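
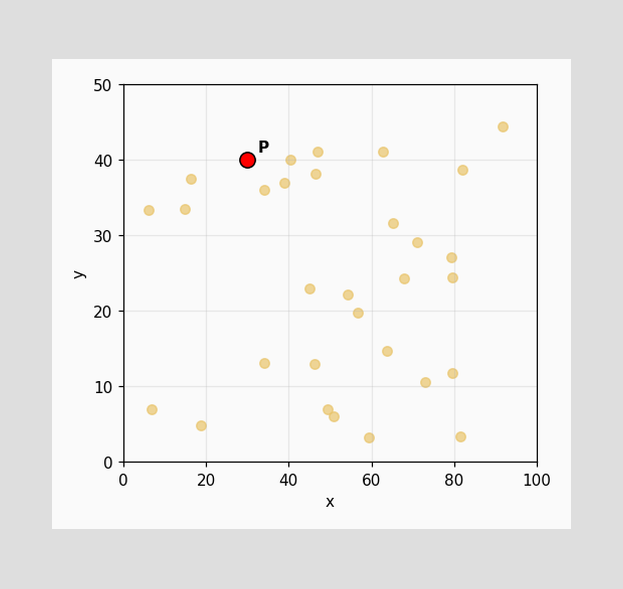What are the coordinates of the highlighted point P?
(30, 40)

Following the gridlines from P to each axis, P sits at (30, 40).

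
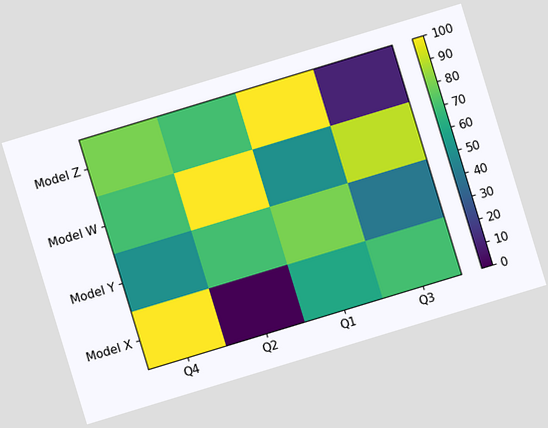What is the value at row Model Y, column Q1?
80

The chart is tilted about 17° counter-clockwise. Matching cell (Model Y, Q1) against the colorbar gives 80.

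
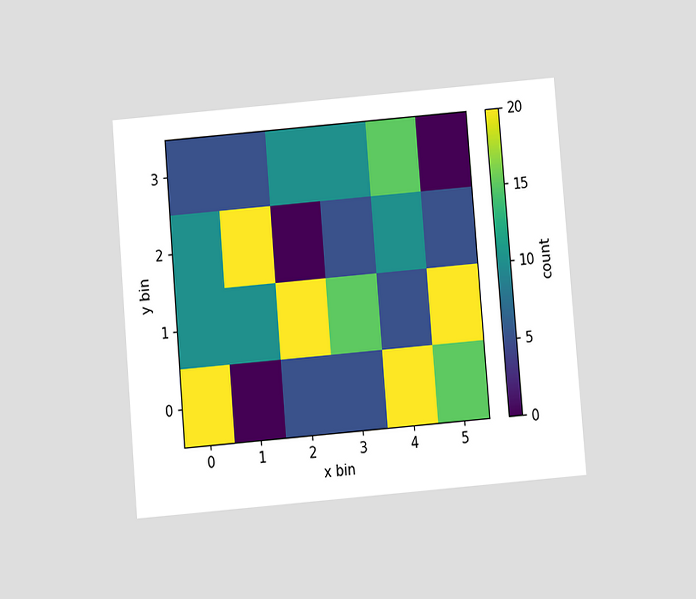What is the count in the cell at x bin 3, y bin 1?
15

The chart is tilted about 5° counter-clockwise and viewed slightly from below. Matching the cell (3, 1) against the colorbar gives 15.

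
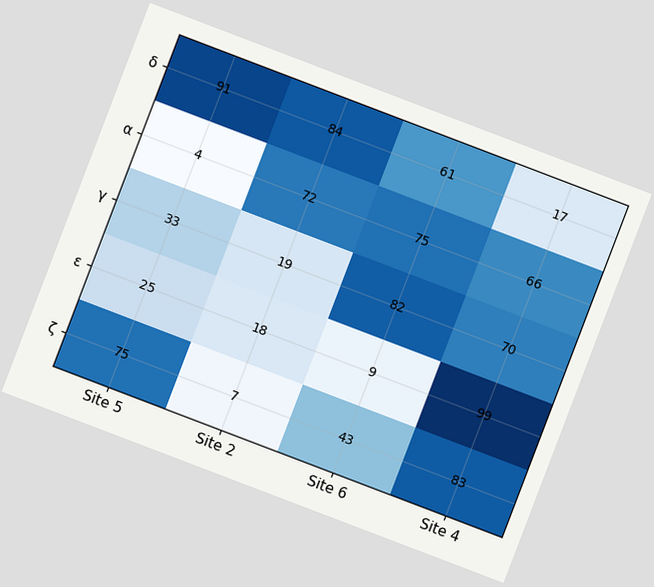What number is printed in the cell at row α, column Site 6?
The chart is tilted about 21° clockwise. The (α, Site 6) cell reads 75.

75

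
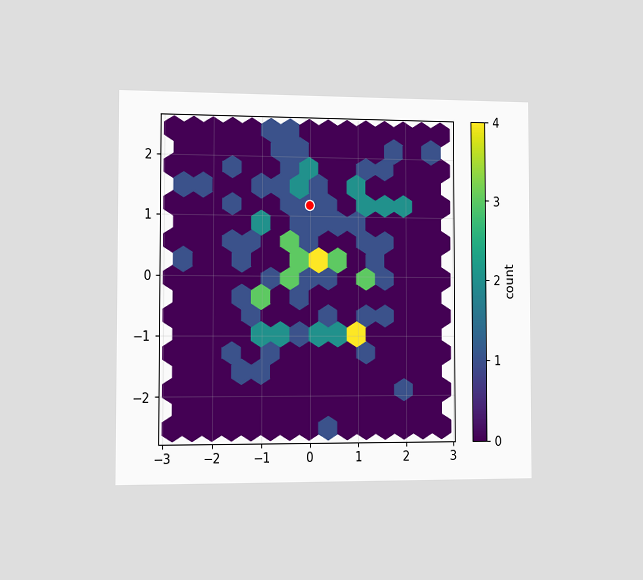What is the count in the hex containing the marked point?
1

The chart is viewed slightly from the left. The marked hex reads 1 on the colorbar.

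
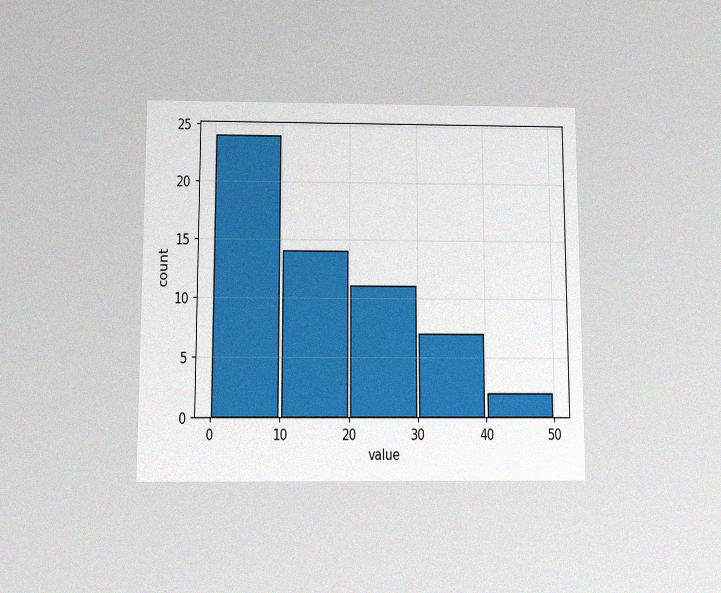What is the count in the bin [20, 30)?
11

The chart is viewed slightly from below, with some photo noise. The [20, 30) bin has height 11.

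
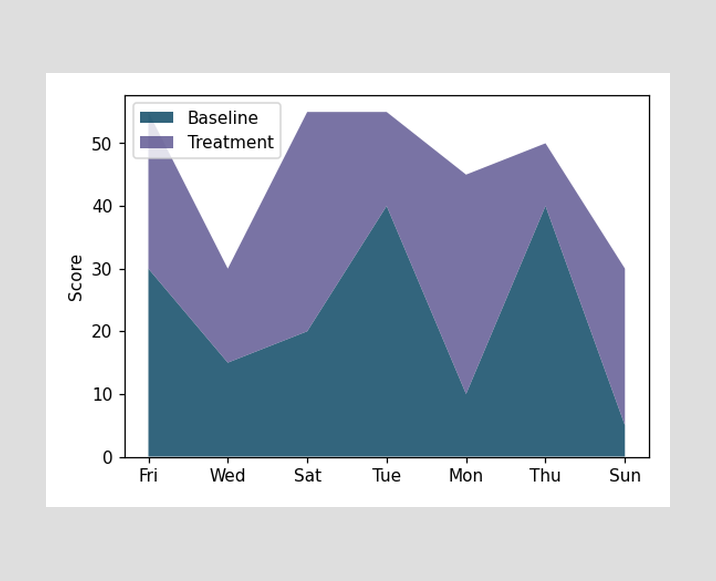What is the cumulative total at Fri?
The stacked total at Fri reaches 55.

55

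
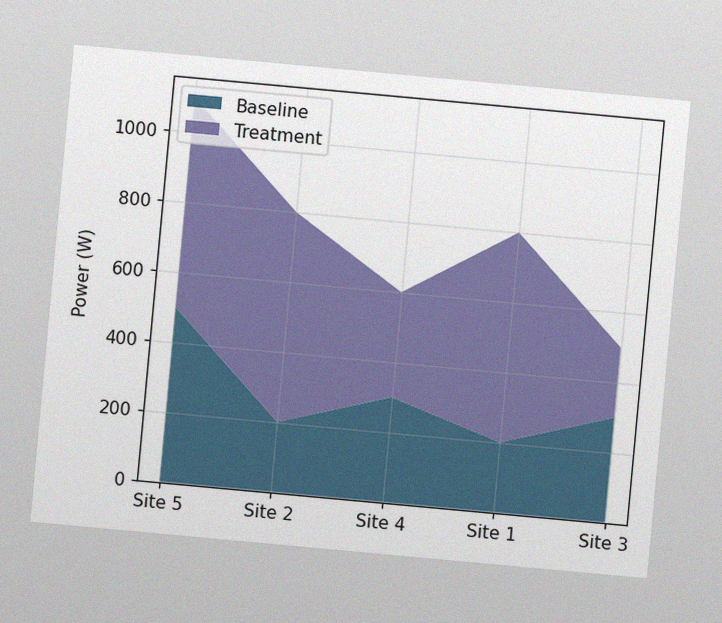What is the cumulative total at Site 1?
The chart is tilted about 5° clockwise, with some photo noise. The stacked total at Site 1 reaches 800W.

800W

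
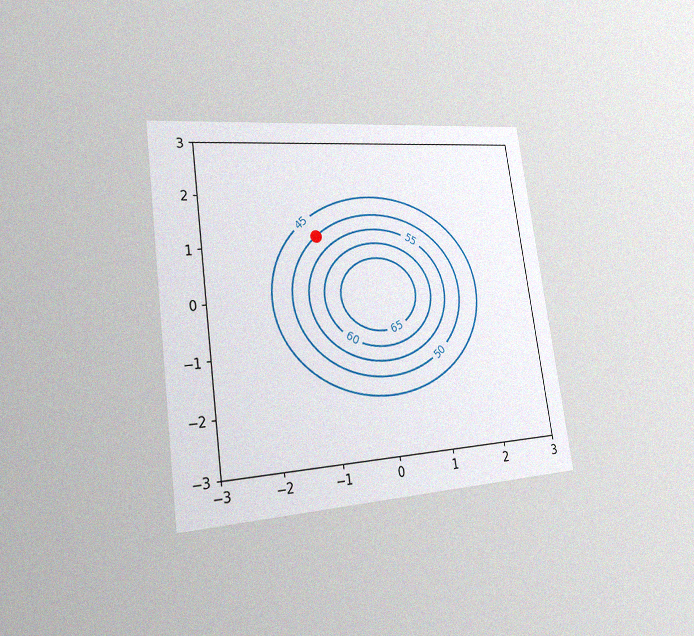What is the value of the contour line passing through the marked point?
The chart is tilted about 8° counter-clockwise and viewed slightly from the left, with some photo noise. The marked point sits on the contour labelled 50.

50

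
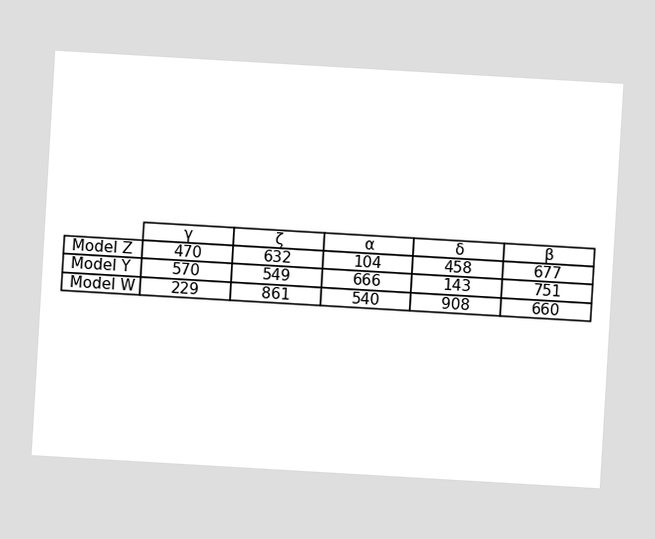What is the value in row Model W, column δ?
The chart is tilted about 3° clockwise. The (Model W, δ) cell reads 908.

908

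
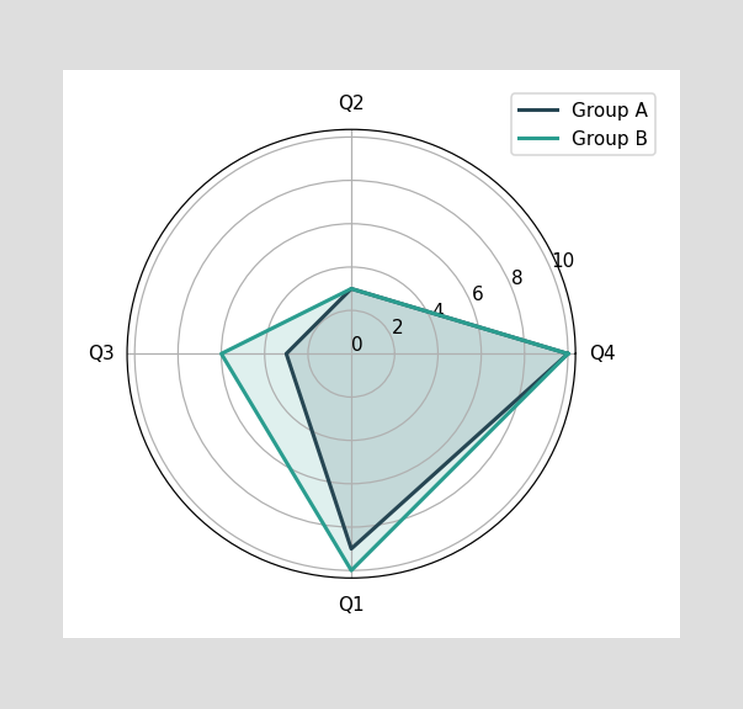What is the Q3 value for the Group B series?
6

On the Q3 axis, Group B reaches 6.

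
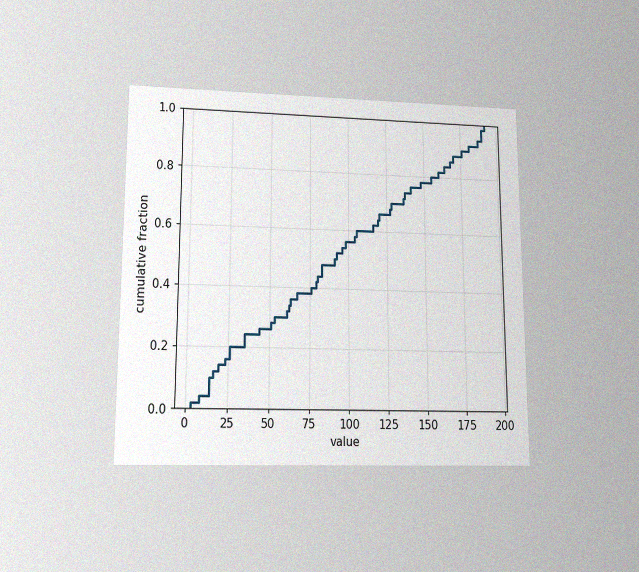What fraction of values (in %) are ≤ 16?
12%

The chart is viewed at a slight angle, with some photo noise. At x=16 the ECDF step is at 12%.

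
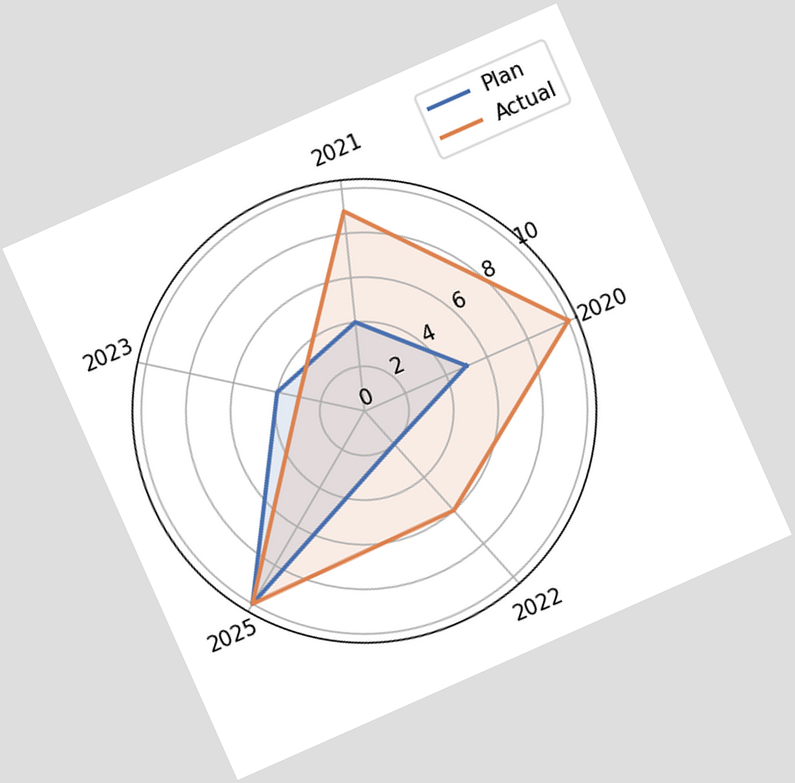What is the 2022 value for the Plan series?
The chart is tilted about 24° counter-clockwise. On the 2022 axis, Plan reaches 2.

2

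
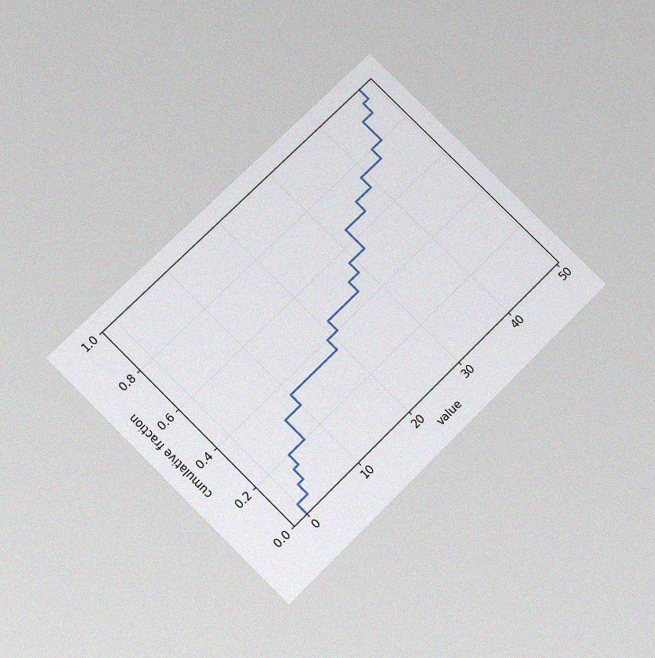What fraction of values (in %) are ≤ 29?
The chart is tilted about 45° counter-clockwise and viewed slightly from below, with some photo noise. At x=29 the ECDF step is at 55%.

55%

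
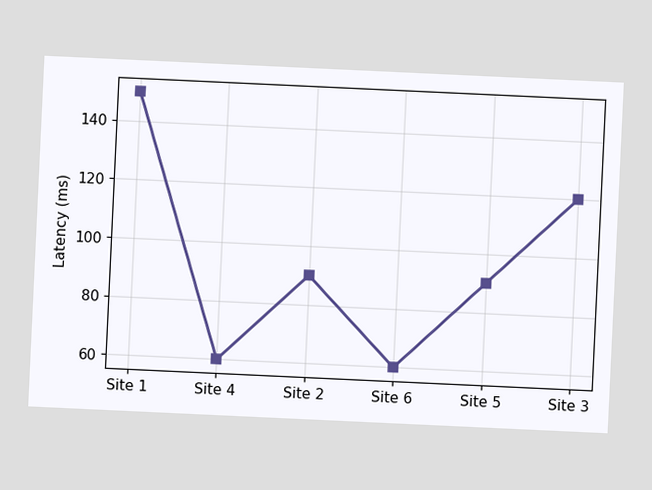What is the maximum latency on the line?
150ms

The chart is tilted about 3° clockwise. The highest point is at Site 1, and reading across to the y-axis gives 150ms.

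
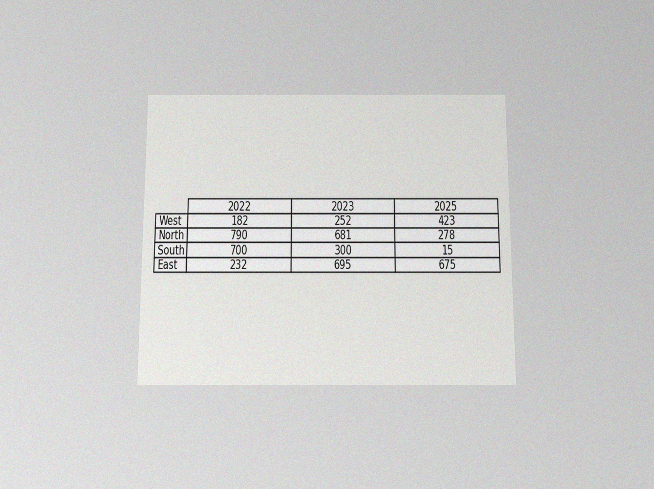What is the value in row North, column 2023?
681

The chart is viewed slightly from below, with some photo noise. The (North, 2023) cell reads 681.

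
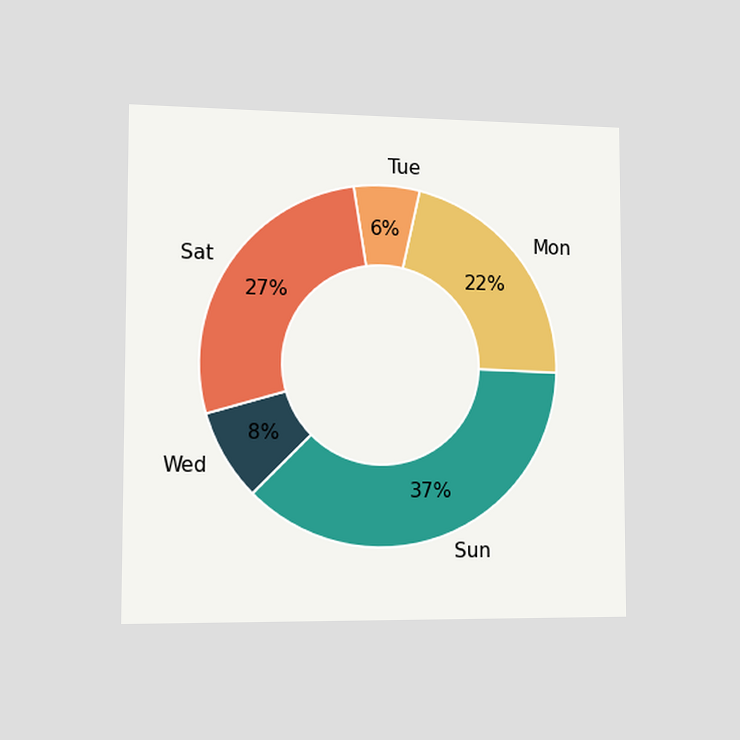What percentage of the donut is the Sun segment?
37%

The chart is viewed slightly from the left. The Sun segment takes up 37% of the ring.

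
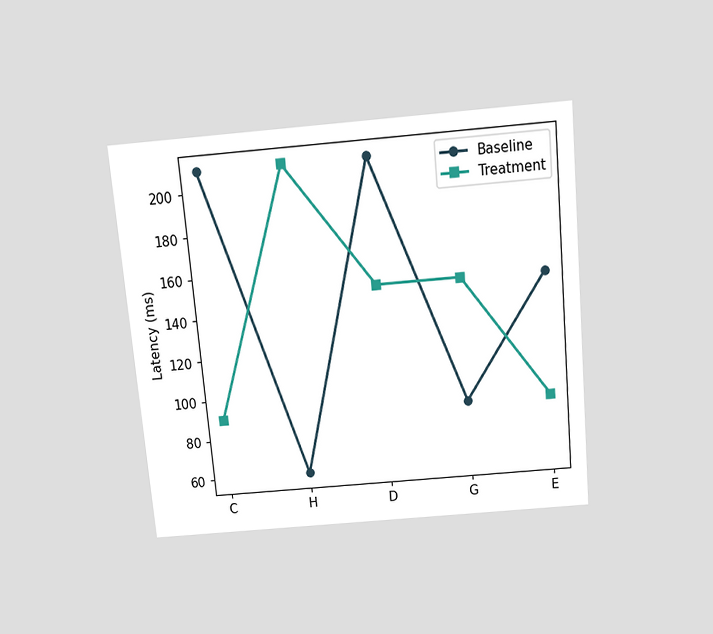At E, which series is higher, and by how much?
Baseline, by 60ms

The chart is tilted about 5° counter-clockwise and viewed slightly from above. At E, Baseline sits above the other line by 60ms.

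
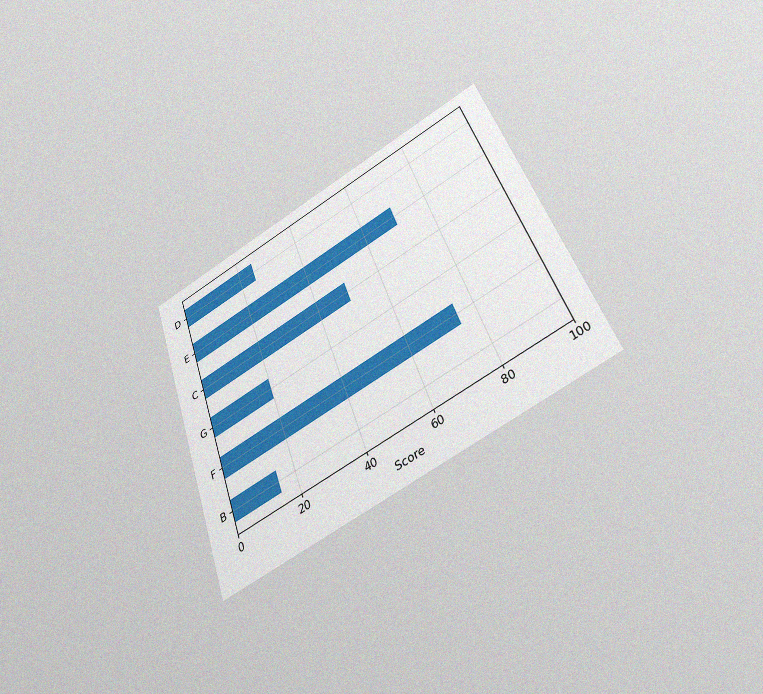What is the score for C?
50

The chart is tilted about 20° counter-clockwise and viewed slightly from below, with some photo noise. Reading along the chart's x-axis, the C bar reaches 50.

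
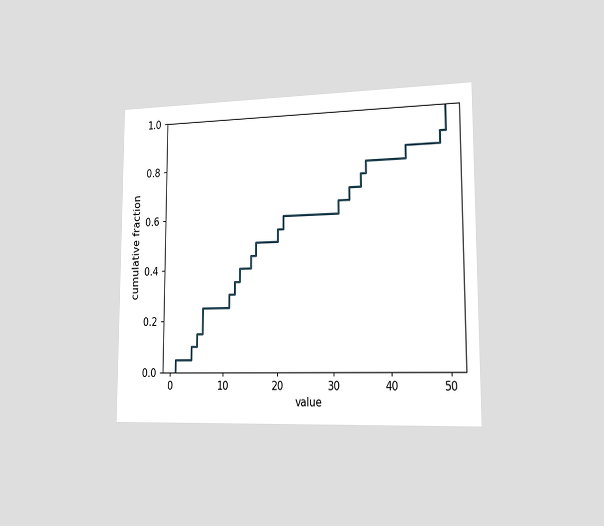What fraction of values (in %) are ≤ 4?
10%

The chart is viewed slightly from the right. At x=4 the ECDF step is at 10%.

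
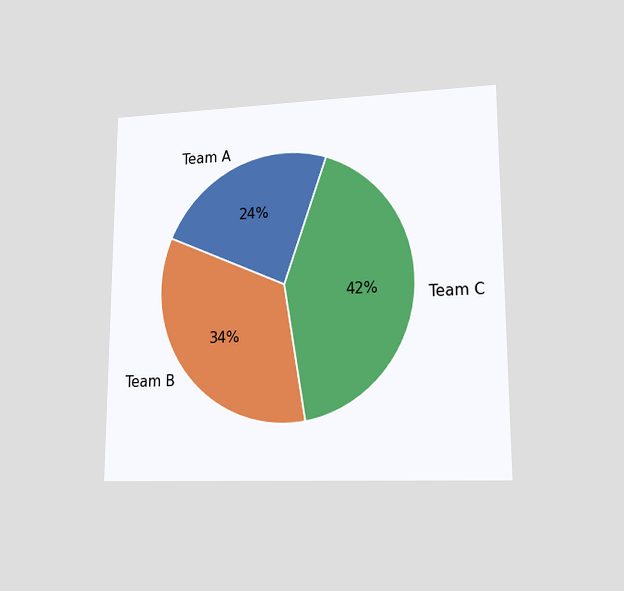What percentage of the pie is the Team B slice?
34%

The chart is viewed at a slight angle. The Team B slice takes up 34% of the pie.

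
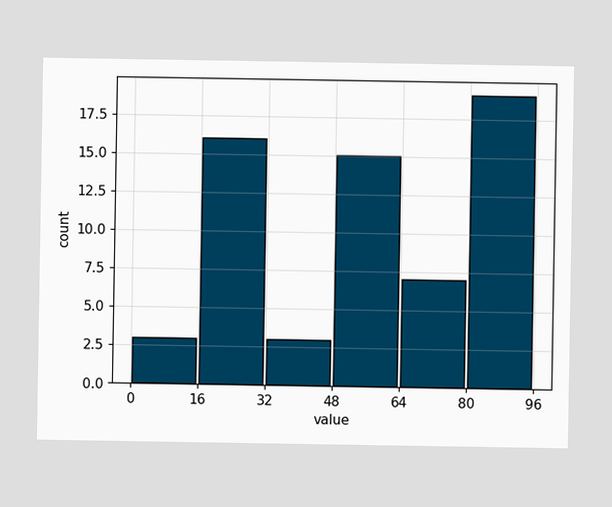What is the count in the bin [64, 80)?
7

The [64, 80) bin has height 7.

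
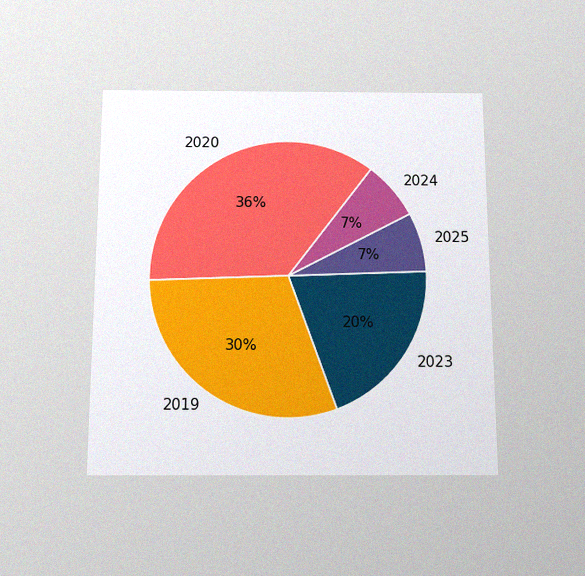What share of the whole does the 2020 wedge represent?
The chart is viewed slightly from below, with some photo noise. The 2020 slice takes up 36% of the pie.

36%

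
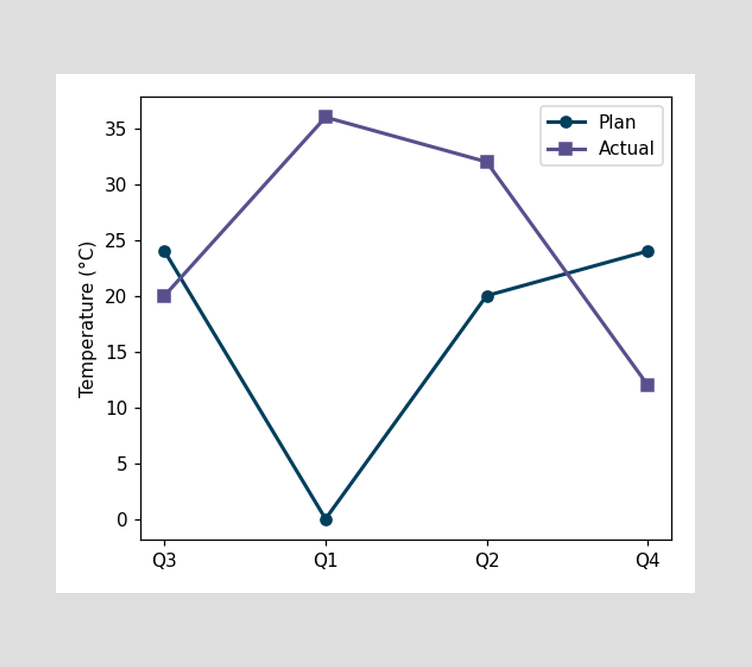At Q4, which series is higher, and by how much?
Plan, by 12°C

At Q4, Plan sits above the other line by 12°C.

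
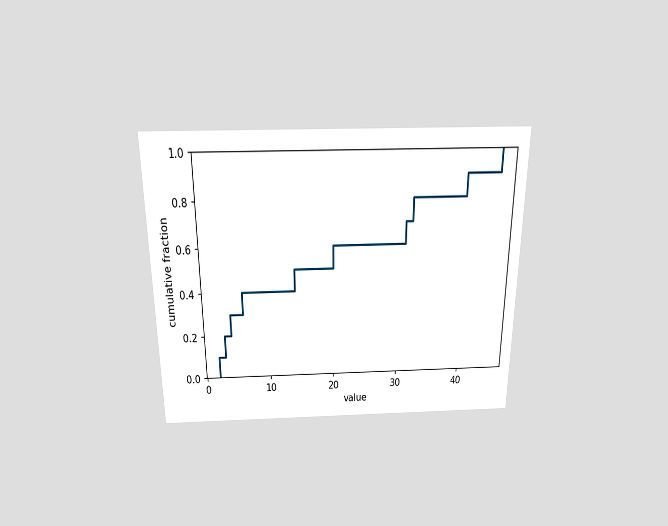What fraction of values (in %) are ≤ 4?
The chart is viewed slightly from above. At x=4 the ECDF step is at 30%.

30%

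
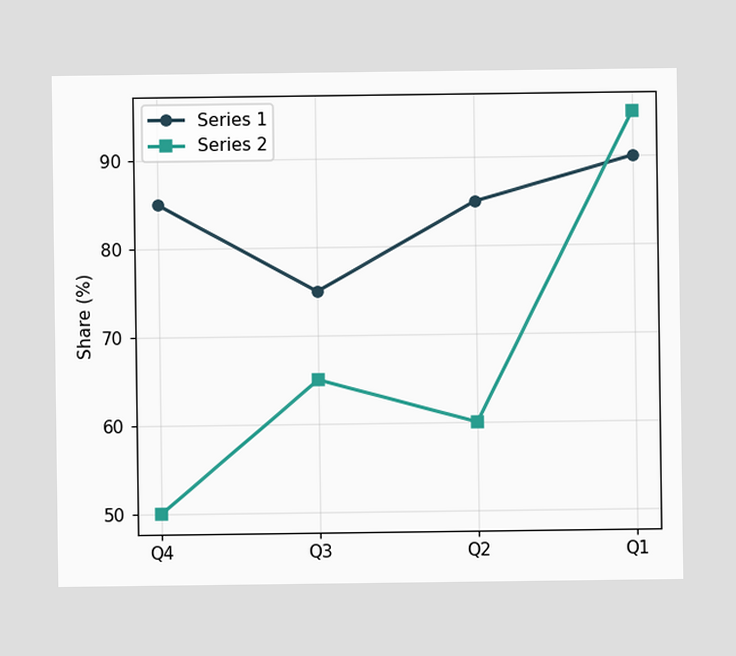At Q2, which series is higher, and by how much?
At Q2, Series 1 sits above the other line by 25%.

Series 1, by 25%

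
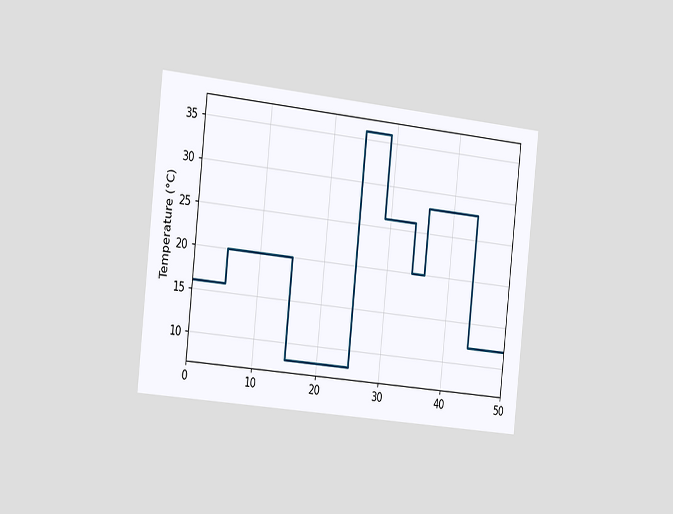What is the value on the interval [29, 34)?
The chart is tilted about 6° clockwise and viewed slightly from the left. On [29, 34) the step sits at 26°C.

26°C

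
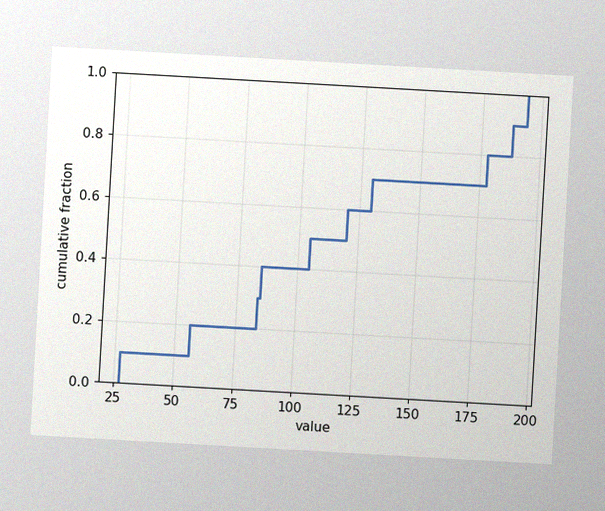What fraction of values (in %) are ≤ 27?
10%

The chart is tilted about 3° clockwise, with some photo noise. At x=27 the ECDF step is at 10%.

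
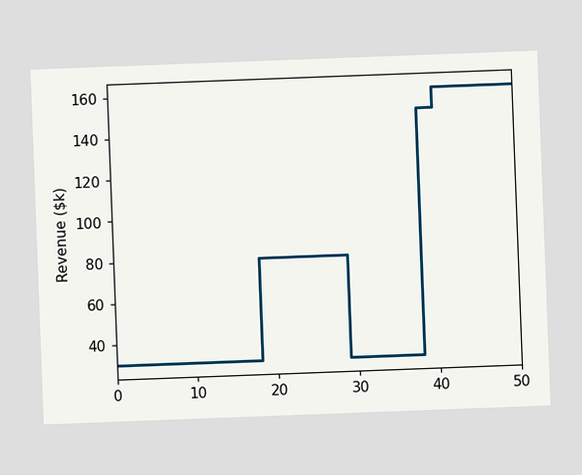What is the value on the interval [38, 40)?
The chart is tilted about 2° counter-clockwise. On [38, 40) the step sits at $150k.

$150k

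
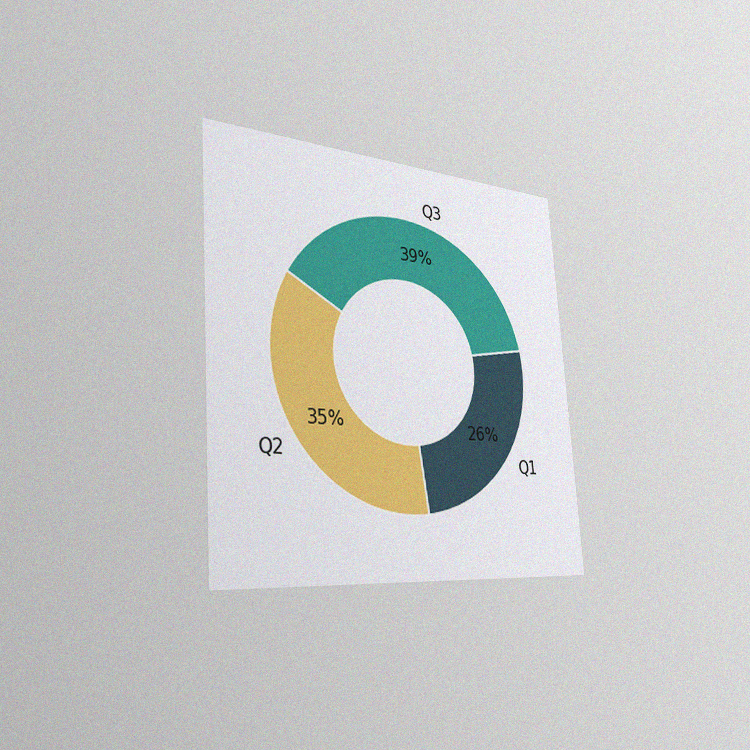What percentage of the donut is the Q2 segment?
35%

The chart is tilted about 4° counter-clockwise and viewed slightly from the left, with some photo noise. The Q2 segment takes up 35% of the ring.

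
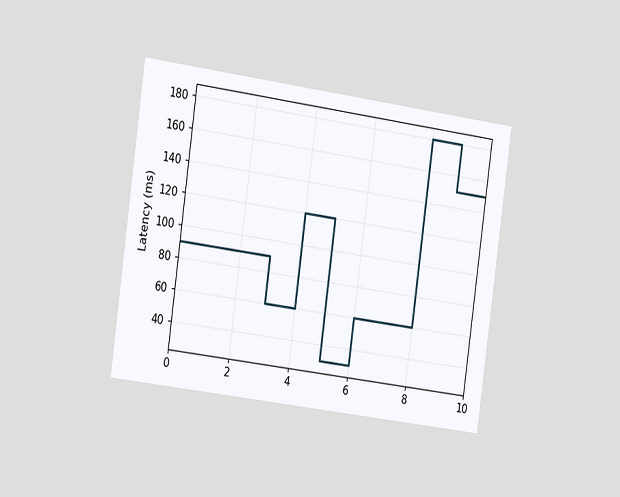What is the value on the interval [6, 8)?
The chart is tilted about 8° clockwise and viewed slightly from the left. On [6, 8) the step sits at 60ms.

60ms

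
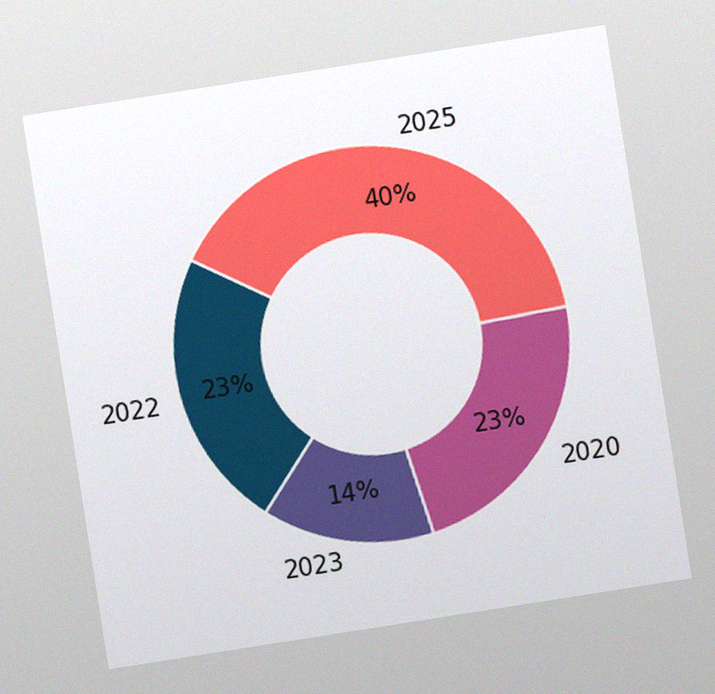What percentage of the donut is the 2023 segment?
14%

The chart is tilted about 9° counter-clockwise, with some photo noise. The 2023 segment takes up 14% of the ring.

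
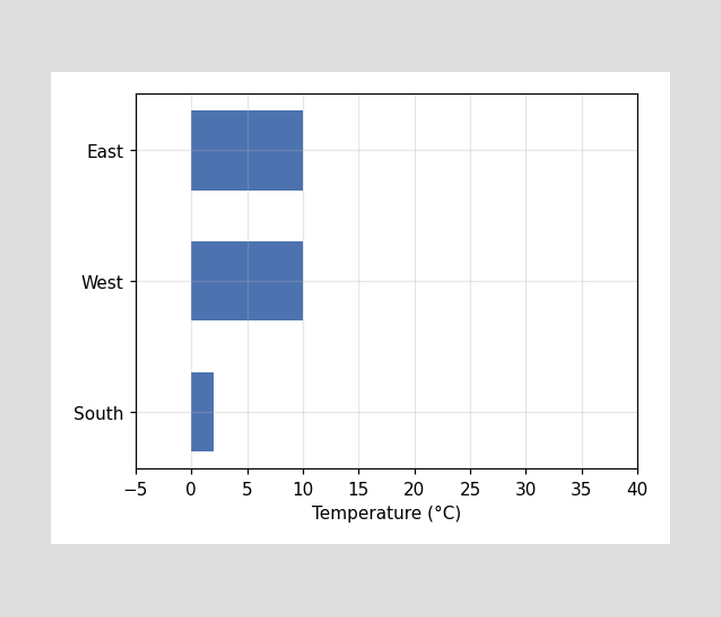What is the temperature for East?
10°C

Reading along the chart's x-axis, the East bar reaches 10°C.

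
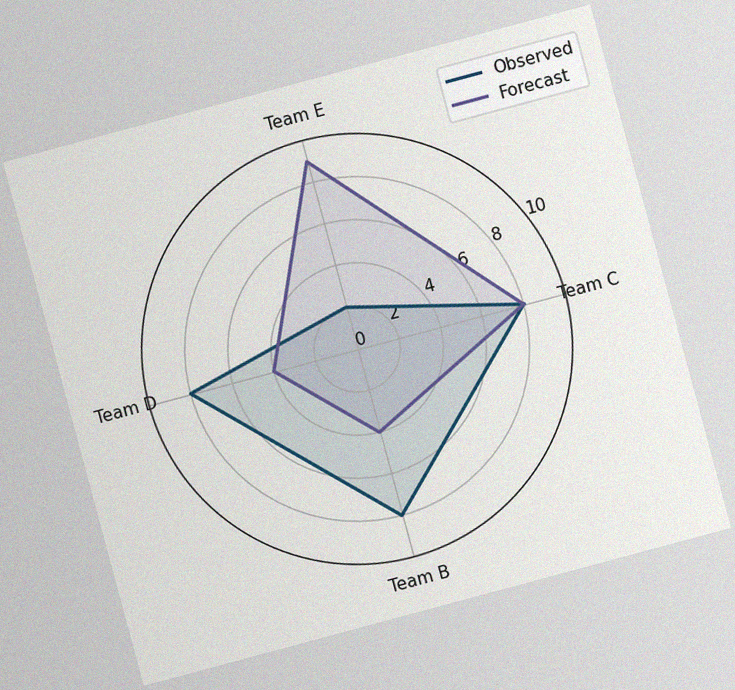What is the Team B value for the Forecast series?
The chart is tilted about 15° counter-clockwise, with some photo noise. On the Team B axis, Forecast reaches 4.

4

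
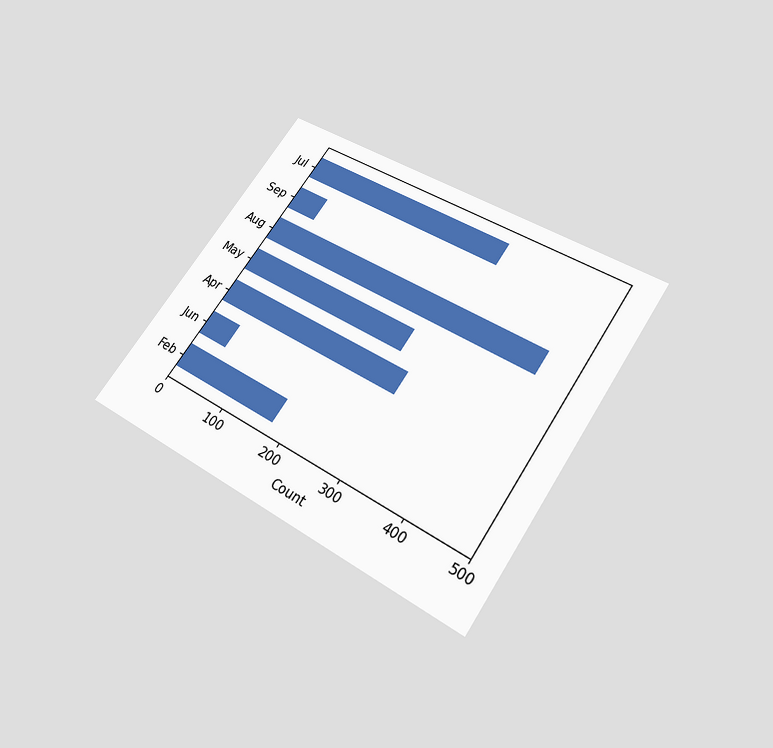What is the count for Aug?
The chart is tilted about 34° clockwise and viewed slightly from below. Reading along the chart's x-axis, the Aug bar reaches 450.

450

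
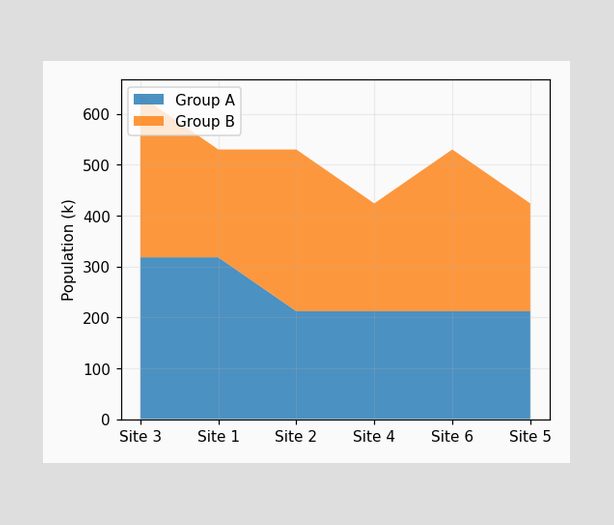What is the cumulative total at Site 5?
The stacked total at Site 5 reaches 424k.

424k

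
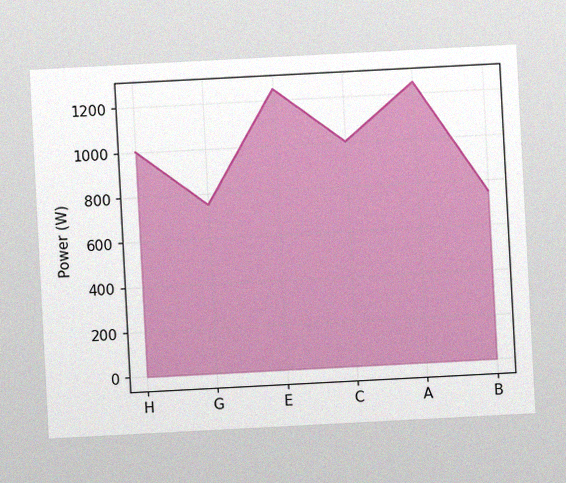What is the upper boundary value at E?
1250W

The chart is tilted about 3° counter-clockwise, with some photo noise. At E the upper boundary is at 1250W.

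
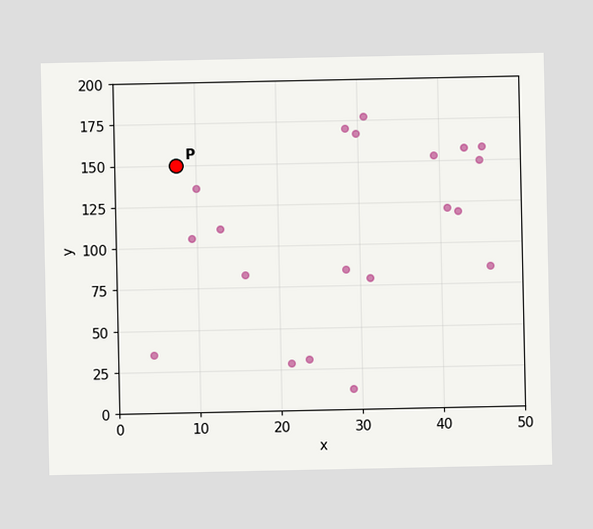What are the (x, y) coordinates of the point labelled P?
(7.5, 150)

Following the gridlines from P to each axis, P sits at (7.5, 150).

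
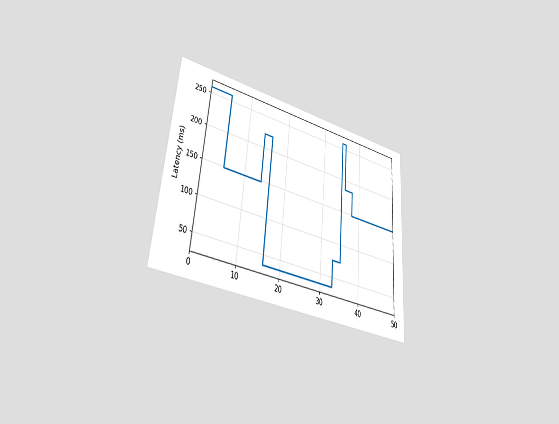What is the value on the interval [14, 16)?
The chart is tilted about 5° clockwise and viewed at a slight angle. On [14, 16) the step sits at 222ms.

222ms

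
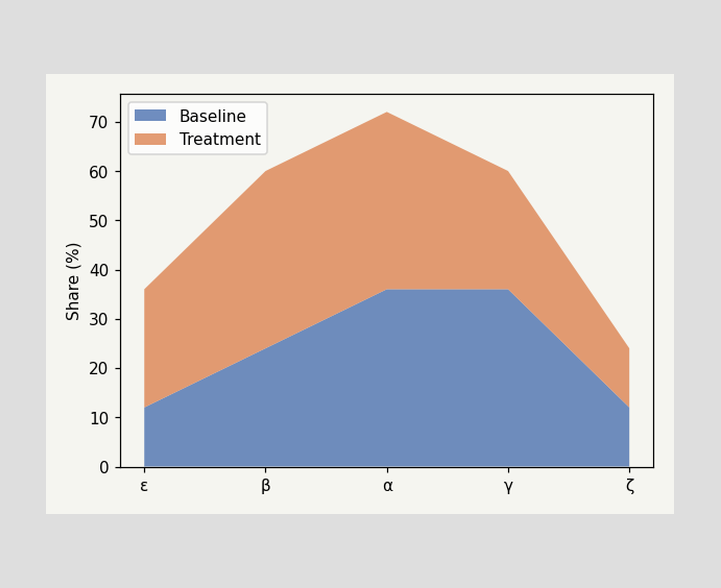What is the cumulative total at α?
72%

The stacked total at α reaches 72%.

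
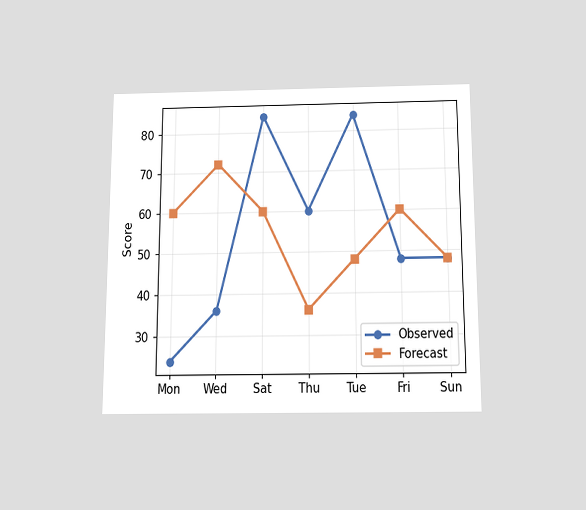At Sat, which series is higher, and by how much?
The chart is viewed slightly from below. At Sat, Observed sits above the other line by 24.

Observed, by 24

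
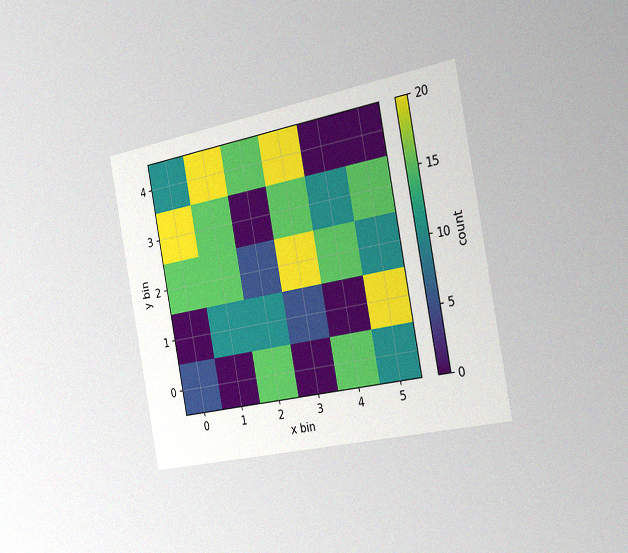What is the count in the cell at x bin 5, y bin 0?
10

The chart is tilted about 11° counter-clockwise and viewed slightly from the right, with some photo noise. Matching the cell (5, 0) against the colorbar gives 10.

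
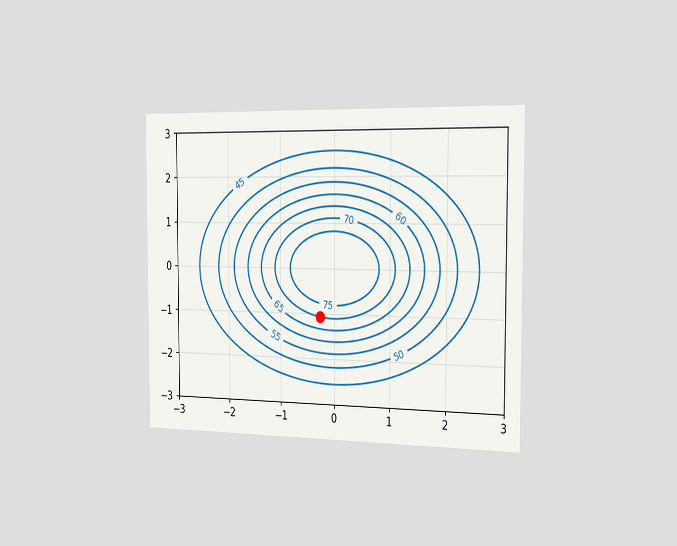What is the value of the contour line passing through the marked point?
70

The chart is viewed slightly from the right. The marked point sits on the contour labelled 70.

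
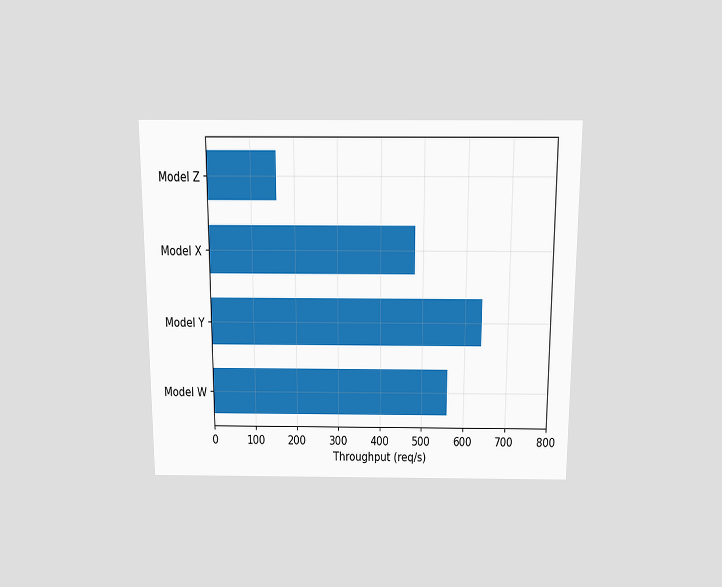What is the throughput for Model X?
480req/s

The chart is viewed slightly from above. Reading along the chart's x-axis, the Model X bar reaches 480req/s.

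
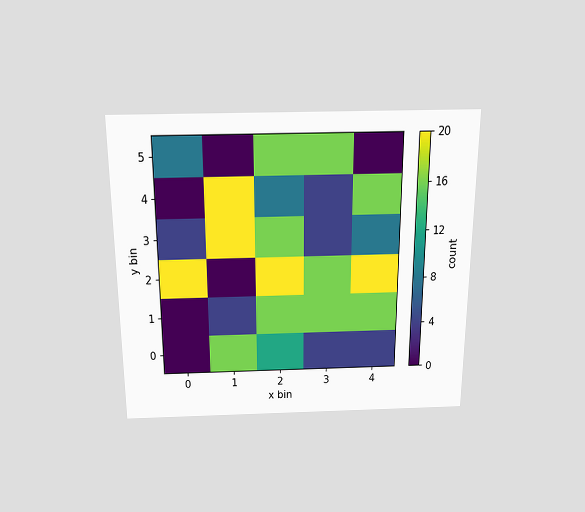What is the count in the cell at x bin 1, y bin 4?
20

The chart is viewed slightly from above. Matching the cell (1, 4) against the colorbar gives 20.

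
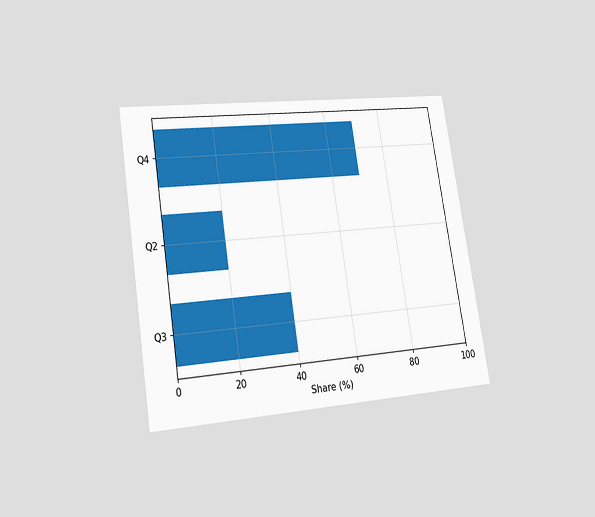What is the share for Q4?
The chart is tilted about 9° counter-clockwise and viewed at a slight angle. Reading along the chart's x-axis, the Q4 bar reaches 70%.

70%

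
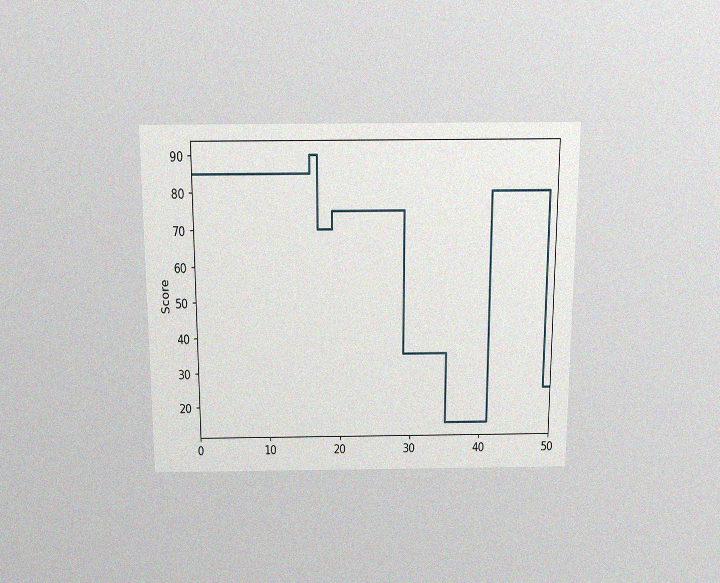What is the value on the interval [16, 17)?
90

The chart is viewed slightly from above, with some photo noise. On [16, 17) the step sits at 90.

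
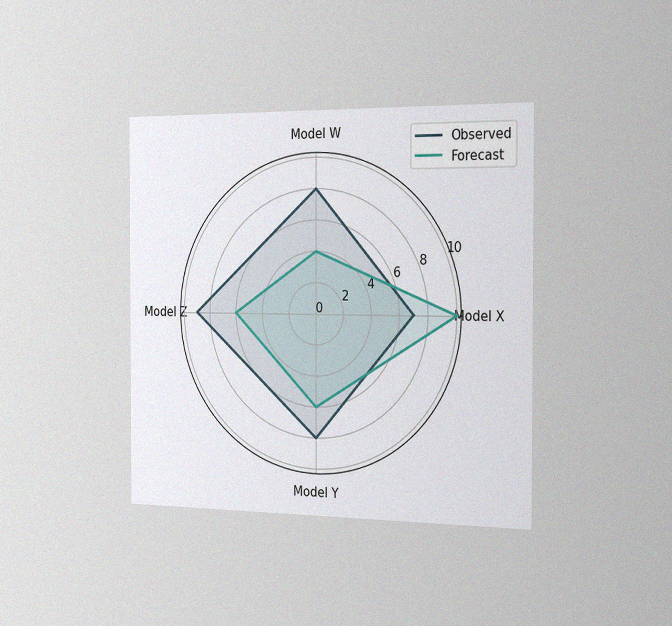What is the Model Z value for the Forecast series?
The chart is viewed slightly from the right, with some photo noise. On the Model Z axis, Forecast reaches 6.

6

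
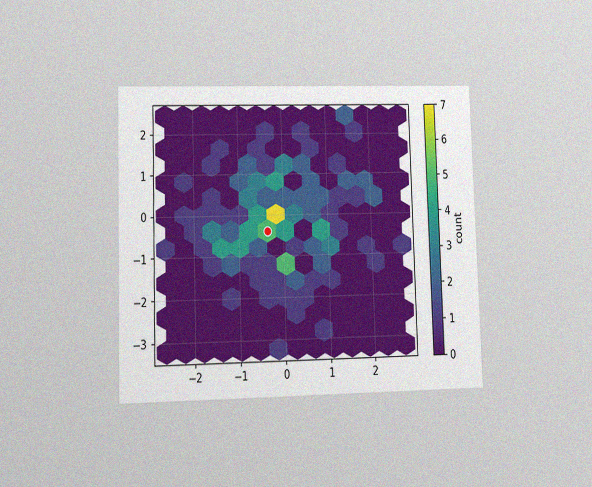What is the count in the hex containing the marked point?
5

The chart is viewed at a slight angle, with some photo noise. The marked hex reads 5 on the colorbar.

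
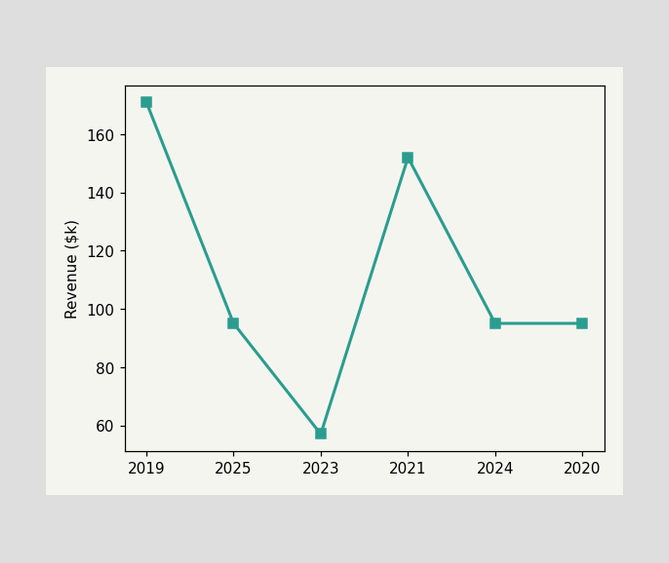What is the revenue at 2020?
At 2020, the line is at $95k.

$95k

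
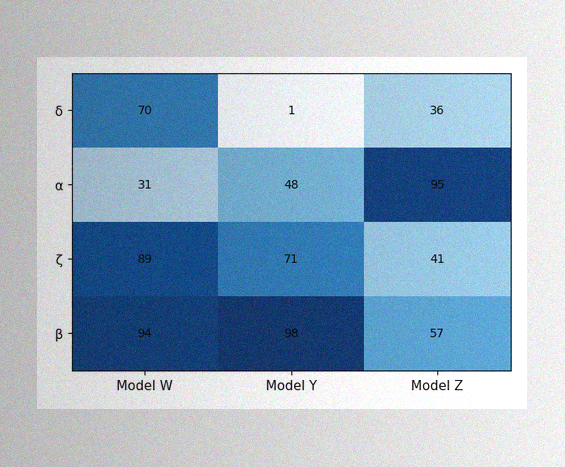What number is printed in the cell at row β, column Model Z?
The image has some photo noise and uneven lighting. The (β, Model Z) cell reads 57.

57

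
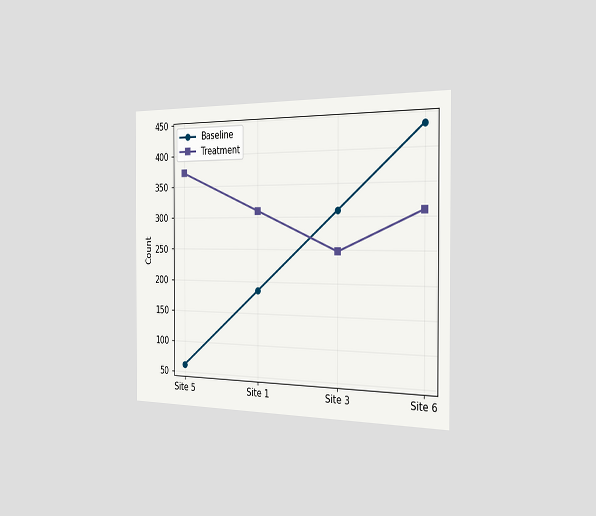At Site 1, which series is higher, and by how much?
The chart is viewed slightly from the right. At Site 1, Treatment sits above the other line by 124.

Treatment, by 124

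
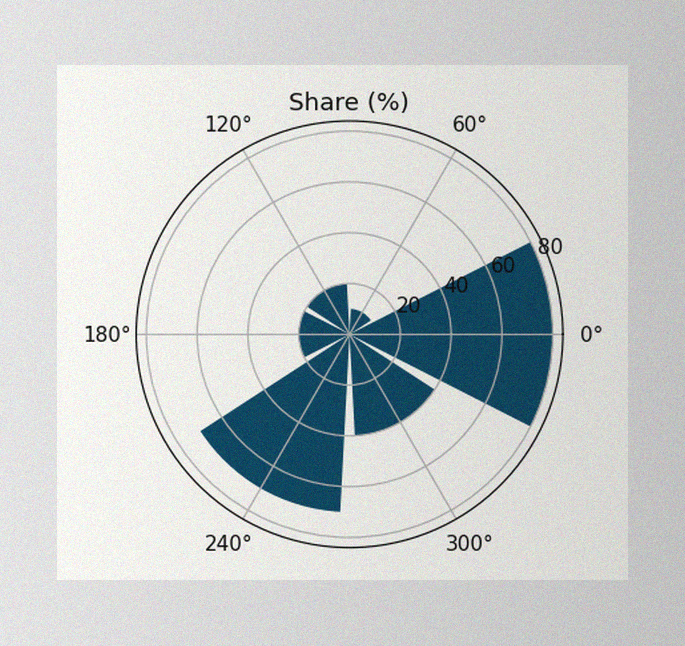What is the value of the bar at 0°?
The image has some photo noise and uneven lighting. The bar at 0° reaches 80% on the radial axis.

80%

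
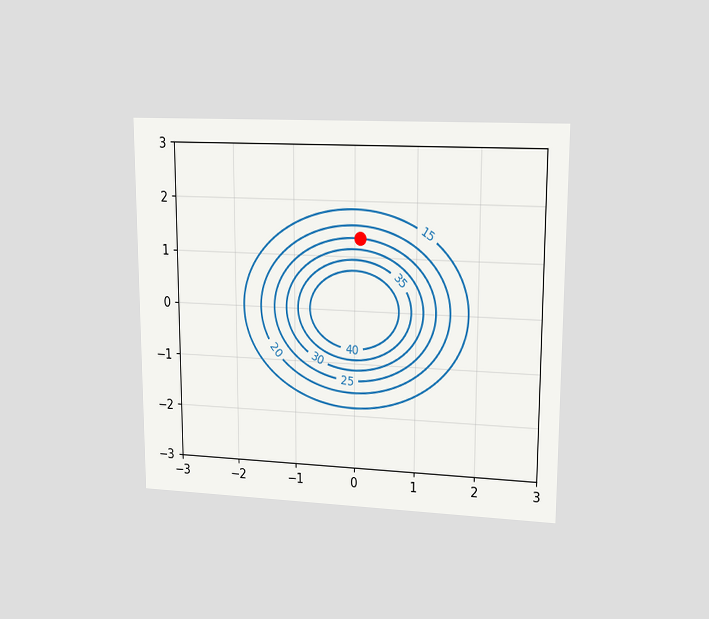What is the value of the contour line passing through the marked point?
25

The chart is viewed at a slight angle. The marked point sits on the contour labelled 25.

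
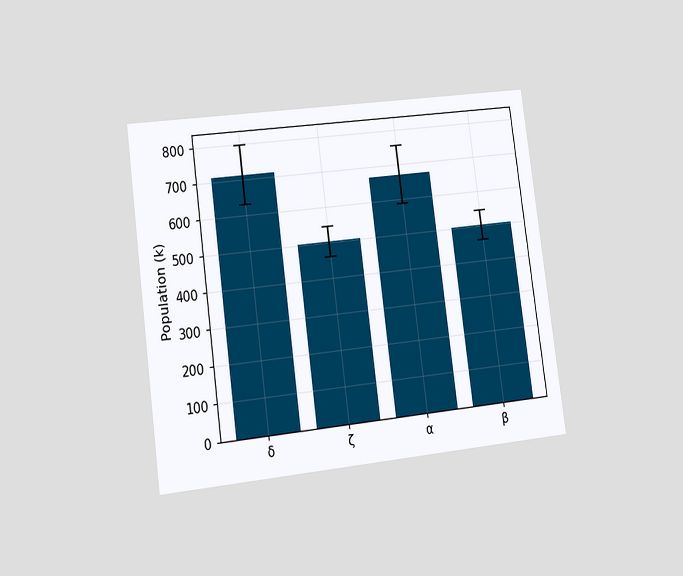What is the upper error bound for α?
The chart is tilted about 8° counter-clockwise and viewed slightly from the left. The α bar's upper whisker reaches 756k.

756k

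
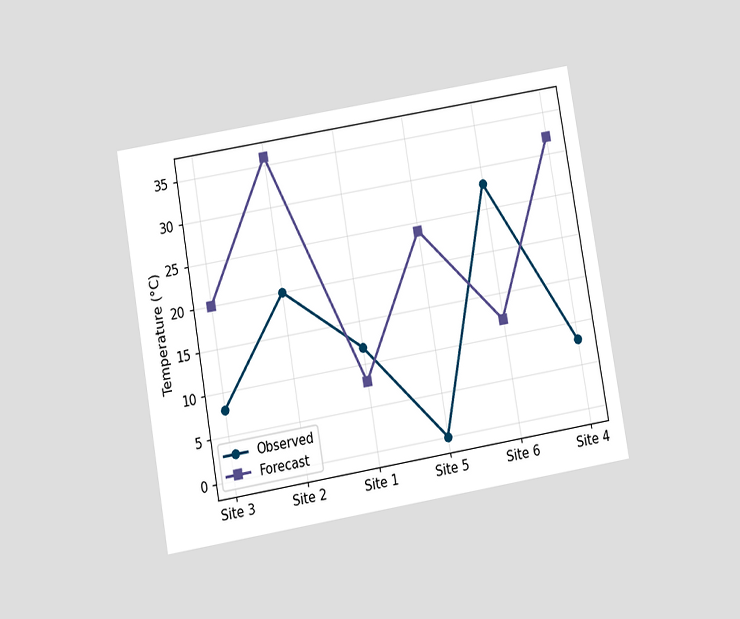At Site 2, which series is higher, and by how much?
Forecast, by 16°C

The chart is tilted about 10° counter-clockwise and viewed slightly from below. At Site 2, Forecast sits above the other line by 16°C.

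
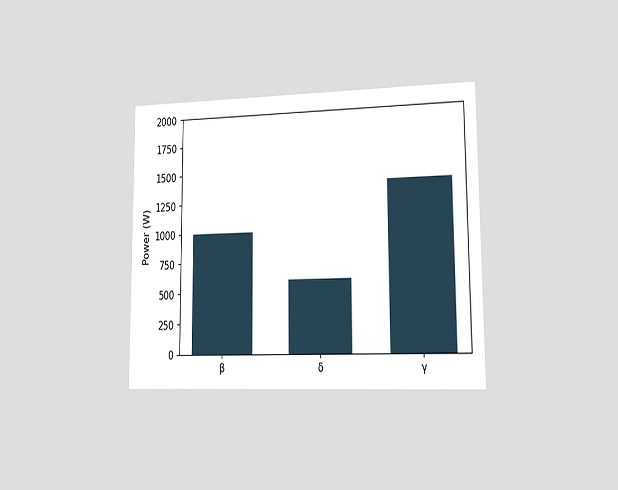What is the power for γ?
1400W

The chart is viewed slightly from the right. Reading along the chart's y-axis, the γ bar reaches 1400W.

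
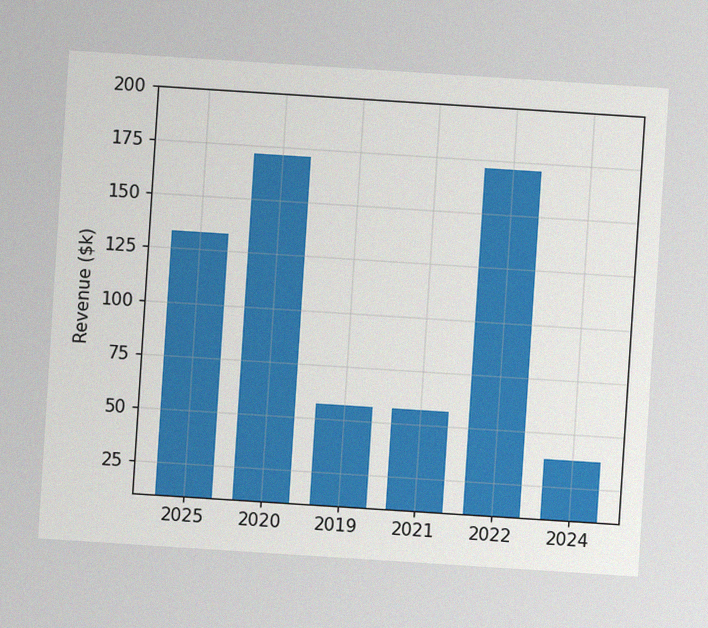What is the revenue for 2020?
The chart is tilted about 4° clockwise, with some photo noise. Reading along the chart's y-axis, the 2020 bar reaches $171k.

$171k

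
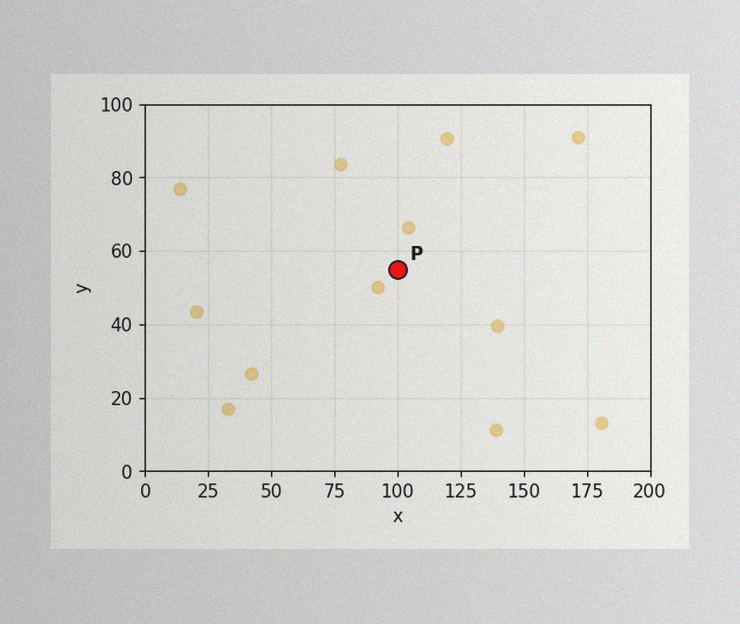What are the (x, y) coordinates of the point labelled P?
(100, 55)

The image has some photo noise and uneven lighting. Following the gridlines from P to each axis, P sits at (100, 55).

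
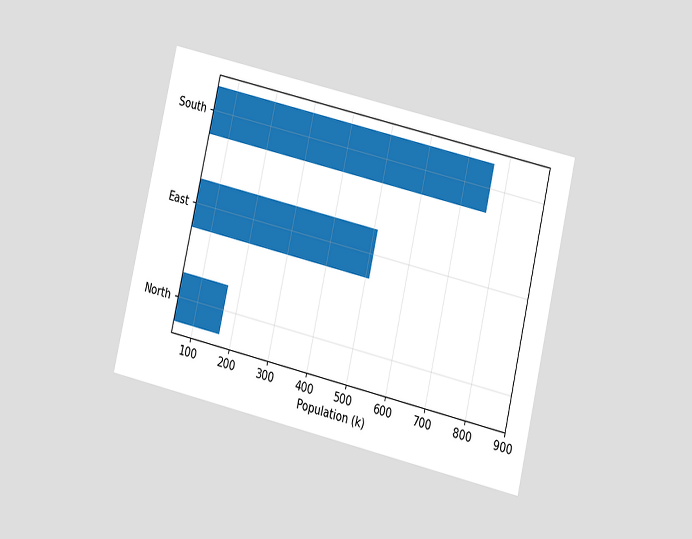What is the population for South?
765k

The chart is tilted about 13° clockwise and viewed at a slight angle. Reading along the chart's x-axis, the South bar reaches 765k.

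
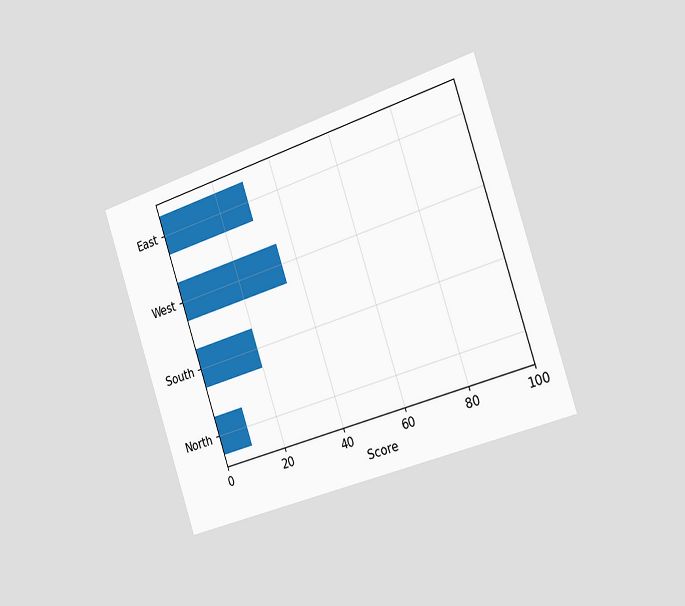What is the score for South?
The chart is tilted about 18° counter-clockwise and viewed slightly from the right. Reading along the chart's x-axis, the South bar reaches 20.

20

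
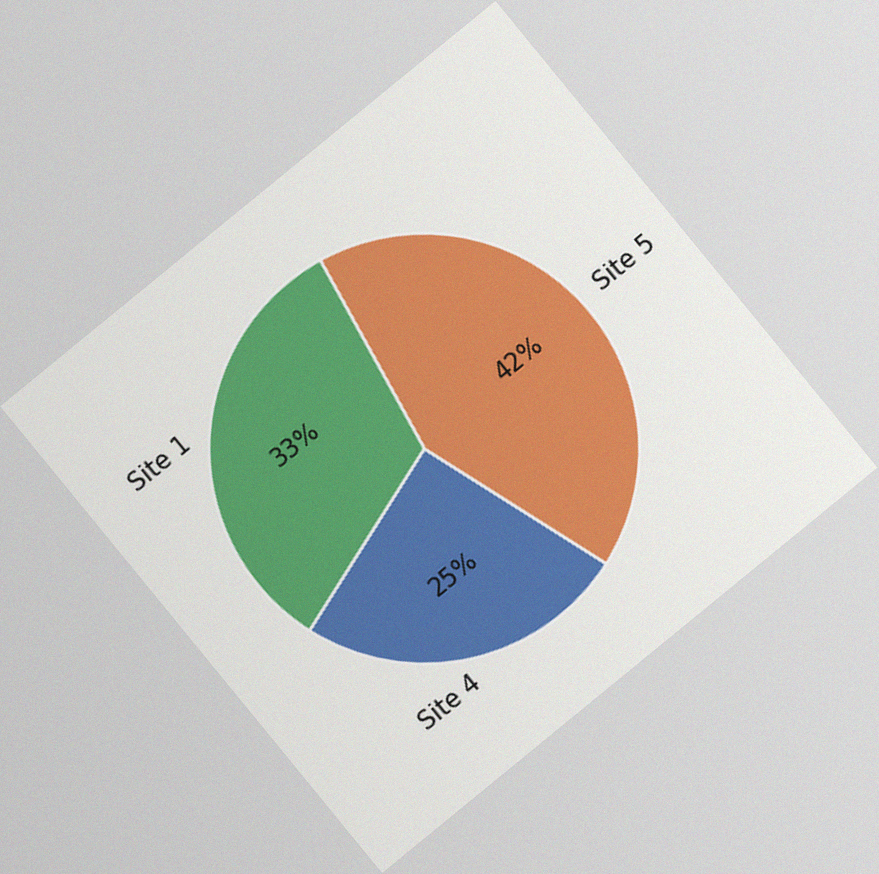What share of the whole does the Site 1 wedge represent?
The chart is tilted about 39° counter-clockwise, with some photo noise. The Site 1 slice takes up 33% of the pie.

33%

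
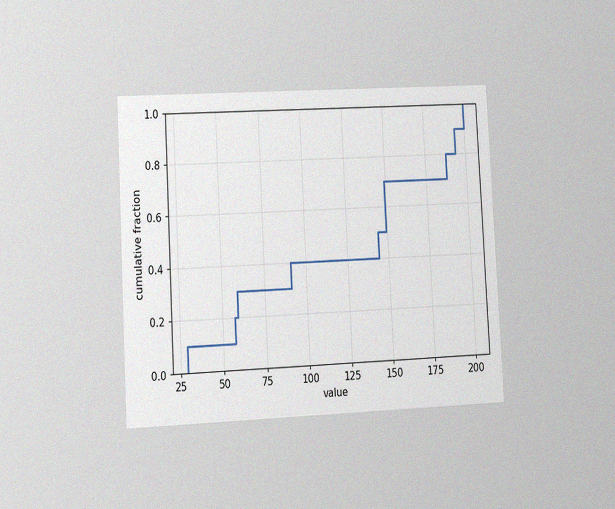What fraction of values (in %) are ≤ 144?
The chart is tilted about 3° counter-clockwise and viewed at a slight angle, with some photo noise. At x=144 the ECDF step is at 50%.

50%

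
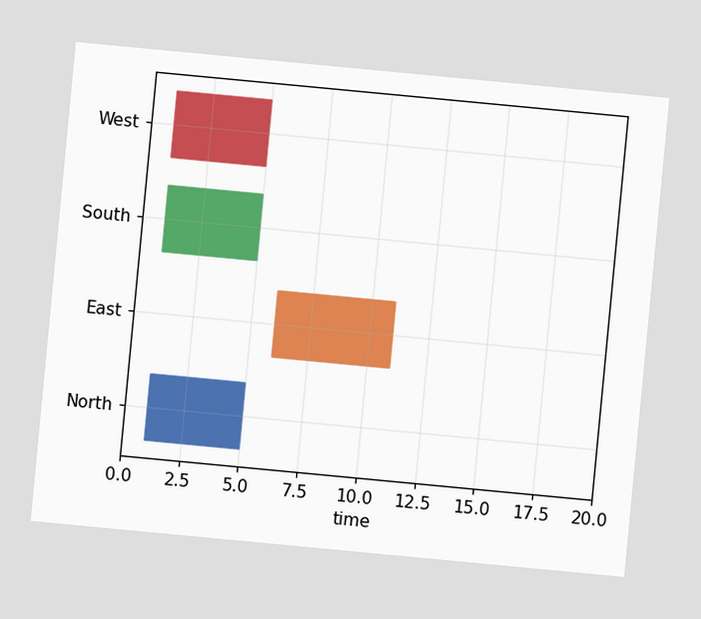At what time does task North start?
1

The chart is tilted about 5° clockwise. The North bar begins at t=1.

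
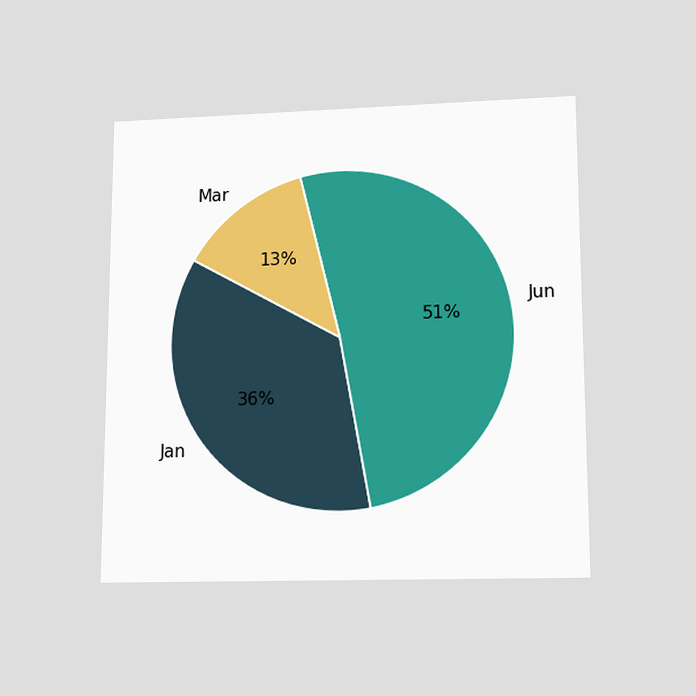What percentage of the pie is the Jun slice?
51%

The chart is viewed slightly from below. The Jun slice takes up 51% of the pie.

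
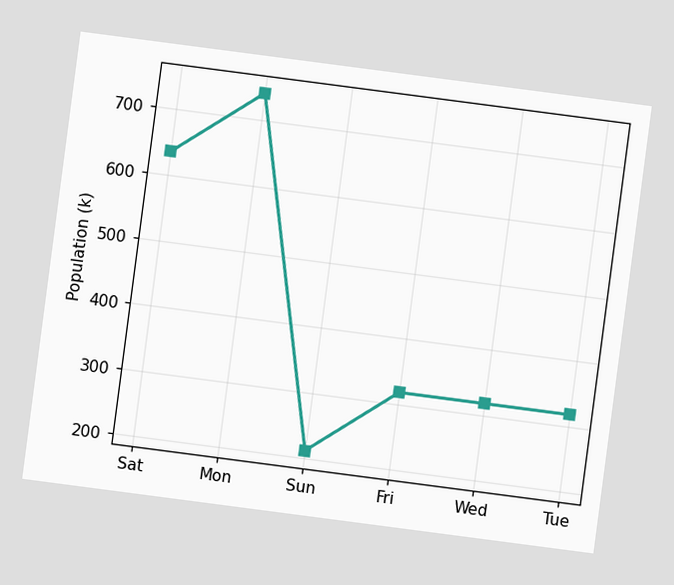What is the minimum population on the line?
The chart is tilted about 7° clockwise. The lowest point is at Sun, and reading across to the y-axis gives 212k.

212k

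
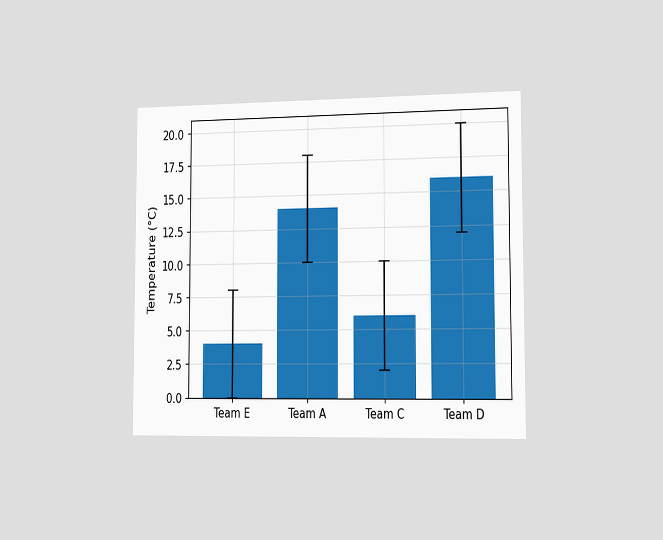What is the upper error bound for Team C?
10°C

The chart is viewed slightly from the right. The Team C bar's upper whisker reaches 10°C.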